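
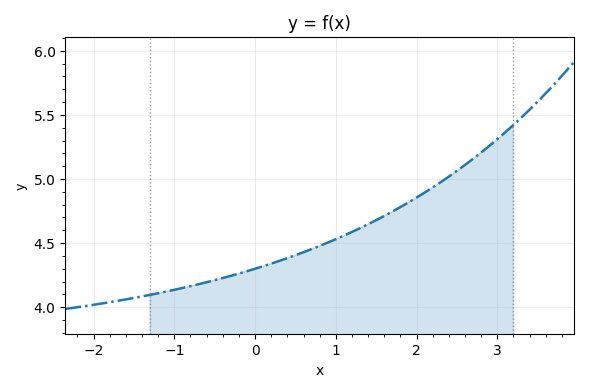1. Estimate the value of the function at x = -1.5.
4.07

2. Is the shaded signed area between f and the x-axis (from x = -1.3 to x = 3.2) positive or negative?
positive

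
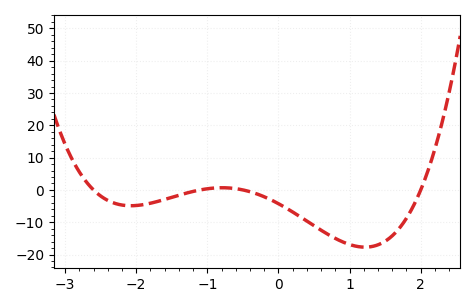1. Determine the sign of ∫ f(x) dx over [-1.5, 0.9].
negative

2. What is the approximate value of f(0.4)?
-10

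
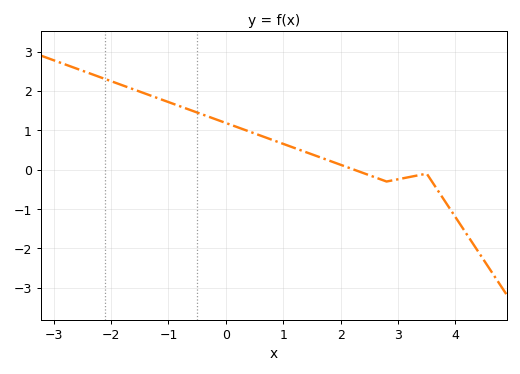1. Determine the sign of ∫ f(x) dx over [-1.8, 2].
positive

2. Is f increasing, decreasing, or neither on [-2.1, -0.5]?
decreasing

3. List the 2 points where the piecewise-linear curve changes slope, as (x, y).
(2.8, -0.3); (3.5, -0.1)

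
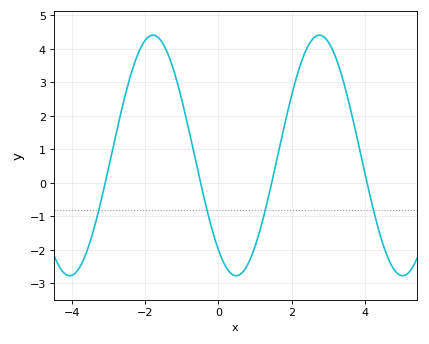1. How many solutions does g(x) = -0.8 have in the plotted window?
4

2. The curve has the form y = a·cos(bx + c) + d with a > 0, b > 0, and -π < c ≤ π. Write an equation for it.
y = 3.59cos(1.38x + 2.47) + 0.82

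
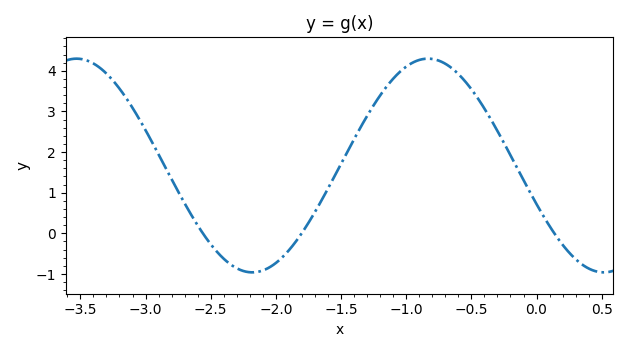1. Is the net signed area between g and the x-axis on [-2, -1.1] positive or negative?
positive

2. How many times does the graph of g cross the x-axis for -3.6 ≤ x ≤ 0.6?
3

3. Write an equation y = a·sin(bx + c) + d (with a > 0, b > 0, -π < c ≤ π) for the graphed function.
y = 2.63sin(2.33x - 2.77) + 1.67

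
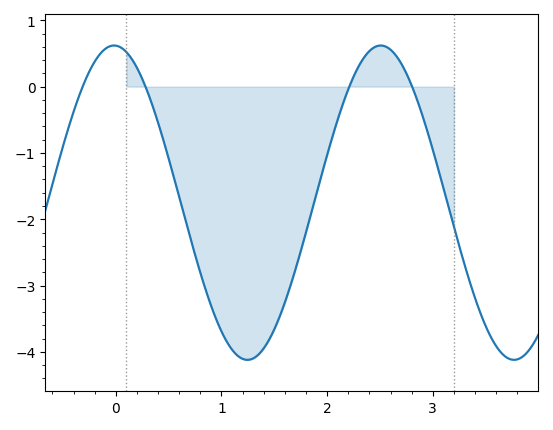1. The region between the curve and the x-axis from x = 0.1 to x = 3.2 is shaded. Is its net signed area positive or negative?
negative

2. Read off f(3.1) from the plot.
-1.5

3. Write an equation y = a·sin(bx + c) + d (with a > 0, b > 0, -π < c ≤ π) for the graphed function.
y = 2.37sin(2.5x + 1.6) - 1.75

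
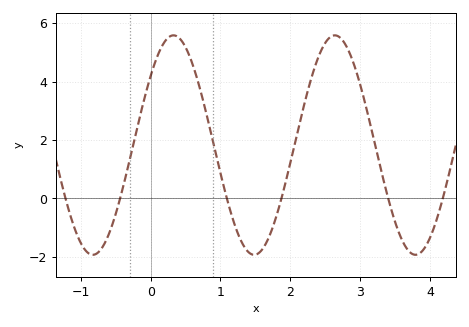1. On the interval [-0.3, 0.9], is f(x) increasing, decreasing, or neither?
neither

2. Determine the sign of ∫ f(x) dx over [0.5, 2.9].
positive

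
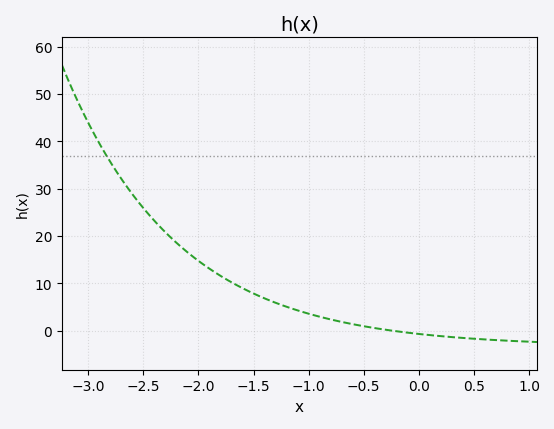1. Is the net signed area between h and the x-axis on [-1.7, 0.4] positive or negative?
positive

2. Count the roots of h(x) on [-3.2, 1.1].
1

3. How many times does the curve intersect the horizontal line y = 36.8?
1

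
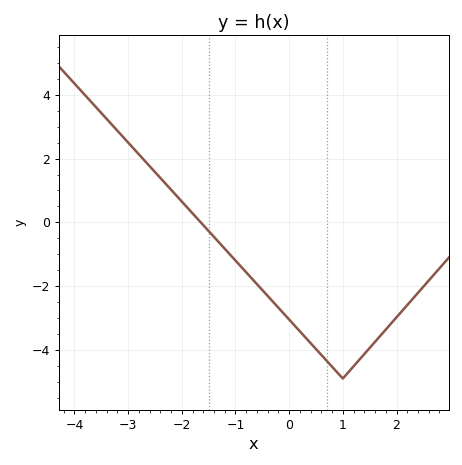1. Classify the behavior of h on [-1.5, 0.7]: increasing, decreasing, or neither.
decreasing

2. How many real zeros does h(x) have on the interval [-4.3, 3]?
1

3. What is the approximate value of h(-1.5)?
-0.273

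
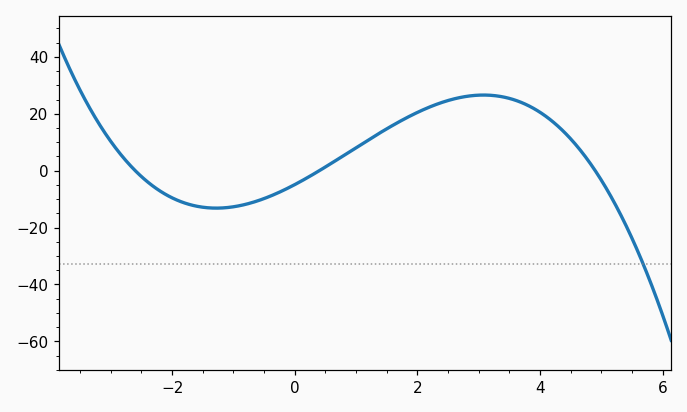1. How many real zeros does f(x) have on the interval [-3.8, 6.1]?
3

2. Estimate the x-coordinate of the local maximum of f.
3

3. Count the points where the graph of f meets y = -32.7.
1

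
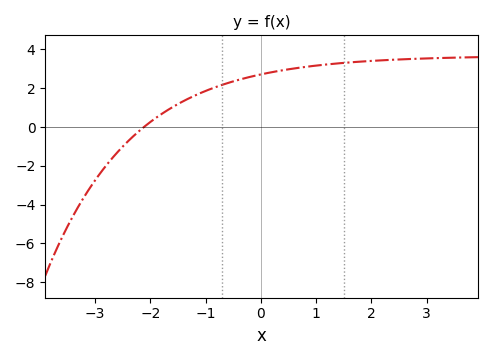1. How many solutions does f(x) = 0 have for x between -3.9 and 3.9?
1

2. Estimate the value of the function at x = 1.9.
3.4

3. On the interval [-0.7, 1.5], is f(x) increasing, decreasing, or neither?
increasing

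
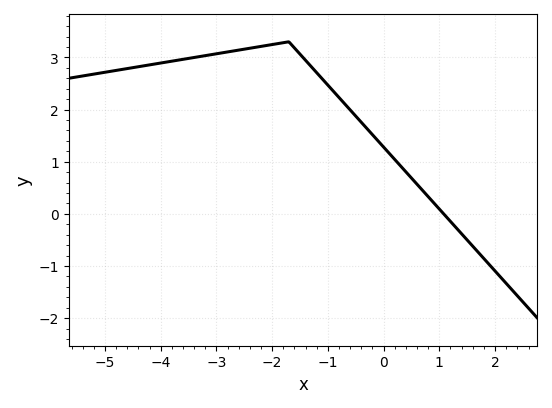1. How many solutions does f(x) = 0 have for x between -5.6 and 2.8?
1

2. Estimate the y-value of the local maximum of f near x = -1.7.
3.3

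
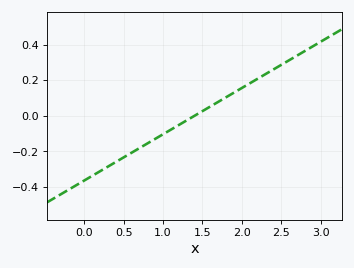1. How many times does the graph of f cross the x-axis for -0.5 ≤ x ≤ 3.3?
1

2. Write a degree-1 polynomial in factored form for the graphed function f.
y = 0.26(x - 1.4)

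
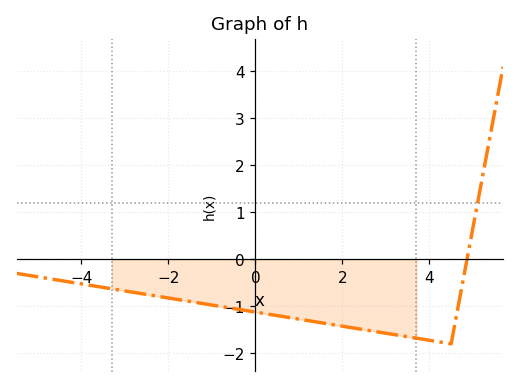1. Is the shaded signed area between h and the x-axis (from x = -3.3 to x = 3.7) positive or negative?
negative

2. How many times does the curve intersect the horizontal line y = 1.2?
1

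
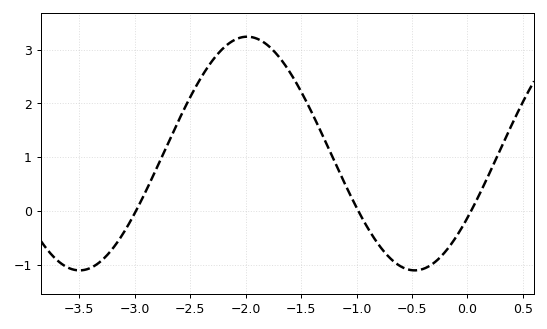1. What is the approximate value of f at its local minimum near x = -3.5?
-1.1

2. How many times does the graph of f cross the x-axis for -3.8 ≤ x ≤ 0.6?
3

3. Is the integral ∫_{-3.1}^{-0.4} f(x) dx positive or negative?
positive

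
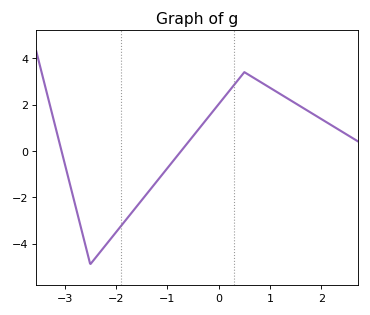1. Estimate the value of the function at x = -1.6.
-2.4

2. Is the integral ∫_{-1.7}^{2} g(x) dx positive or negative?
positive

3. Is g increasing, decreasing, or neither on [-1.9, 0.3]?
increasing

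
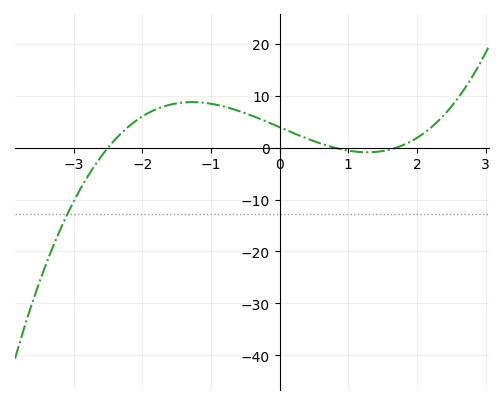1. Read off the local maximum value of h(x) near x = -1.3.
9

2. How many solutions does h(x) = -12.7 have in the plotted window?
1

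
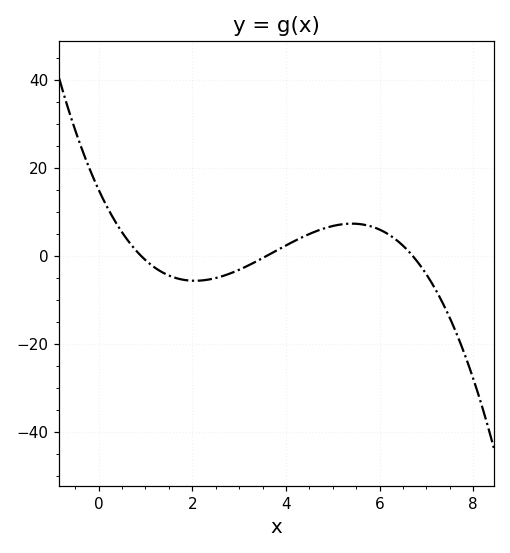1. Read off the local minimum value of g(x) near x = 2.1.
-5.72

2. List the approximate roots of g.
0.9, 3.6, 6.7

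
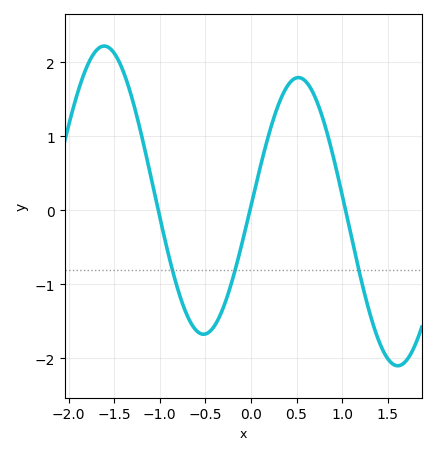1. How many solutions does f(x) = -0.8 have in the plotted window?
3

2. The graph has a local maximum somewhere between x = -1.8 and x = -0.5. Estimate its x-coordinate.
-1.6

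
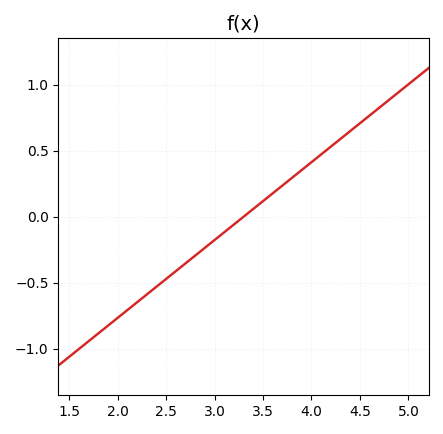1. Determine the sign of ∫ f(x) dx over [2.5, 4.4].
positive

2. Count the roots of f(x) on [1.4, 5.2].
1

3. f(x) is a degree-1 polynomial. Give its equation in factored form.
y = 0.59(x - 3.3)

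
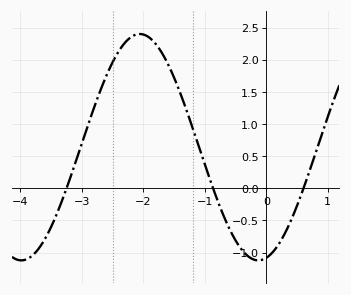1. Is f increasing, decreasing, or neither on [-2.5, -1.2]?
neither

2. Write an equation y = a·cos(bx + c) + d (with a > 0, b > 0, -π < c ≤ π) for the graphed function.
y = 1.76cos(1.63x - 2.93) + 0.64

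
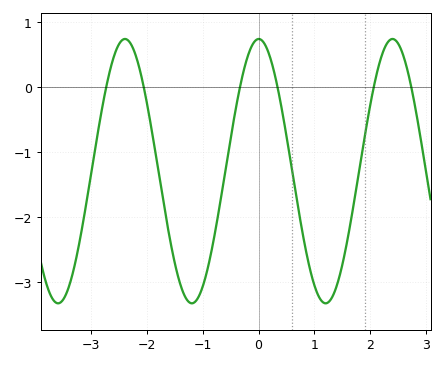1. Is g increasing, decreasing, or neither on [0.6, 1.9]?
neither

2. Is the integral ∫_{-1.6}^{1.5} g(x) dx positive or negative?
negative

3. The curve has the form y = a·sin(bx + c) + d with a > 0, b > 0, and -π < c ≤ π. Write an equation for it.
y = 2.03sin(2.6x + 1.6) - 1.29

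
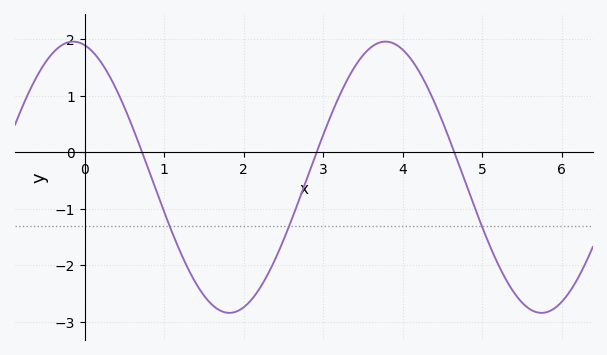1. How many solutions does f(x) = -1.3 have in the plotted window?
3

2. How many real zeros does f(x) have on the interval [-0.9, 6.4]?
3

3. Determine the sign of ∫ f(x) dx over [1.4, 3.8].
negative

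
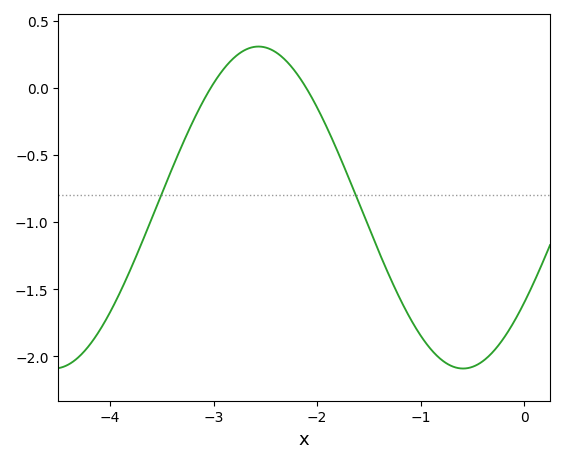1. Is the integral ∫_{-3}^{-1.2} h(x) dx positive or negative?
negative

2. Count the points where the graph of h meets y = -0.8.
2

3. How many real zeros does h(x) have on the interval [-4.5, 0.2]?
2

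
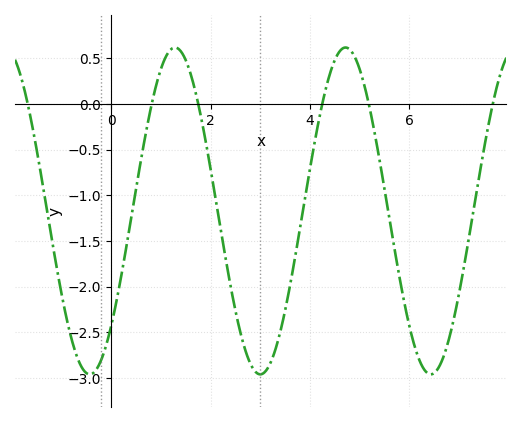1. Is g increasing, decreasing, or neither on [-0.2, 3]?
neither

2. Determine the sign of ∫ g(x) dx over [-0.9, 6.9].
negative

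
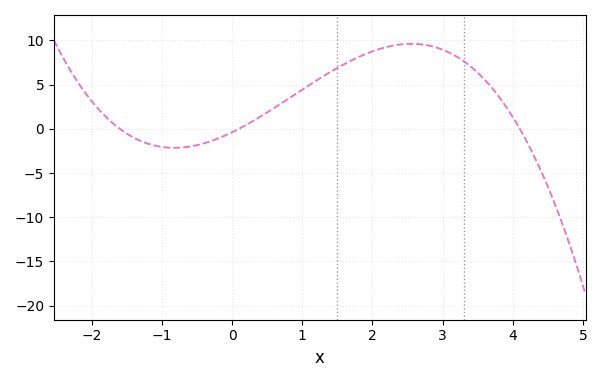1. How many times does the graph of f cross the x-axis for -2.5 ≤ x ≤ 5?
3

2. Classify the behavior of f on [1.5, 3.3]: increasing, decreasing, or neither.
neither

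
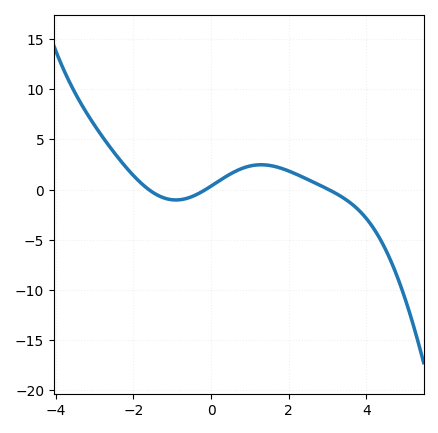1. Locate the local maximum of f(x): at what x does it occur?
1.2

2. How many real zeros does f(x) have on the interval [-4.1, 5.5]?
3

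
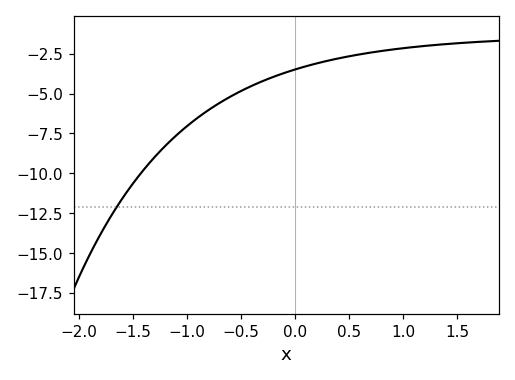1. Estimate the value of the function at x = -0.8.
-6.02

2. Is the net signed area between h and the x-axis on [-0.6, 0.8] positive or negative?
negative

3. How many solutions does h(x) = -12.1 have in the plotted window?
1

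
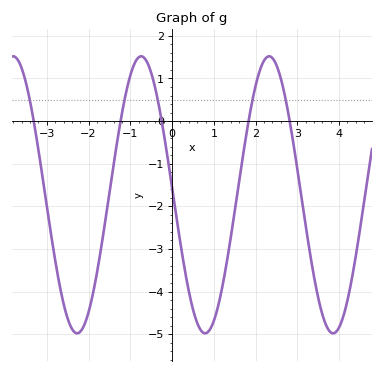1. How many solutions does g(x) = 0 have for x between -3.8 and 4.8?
5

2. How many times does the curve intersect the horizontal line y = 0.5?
5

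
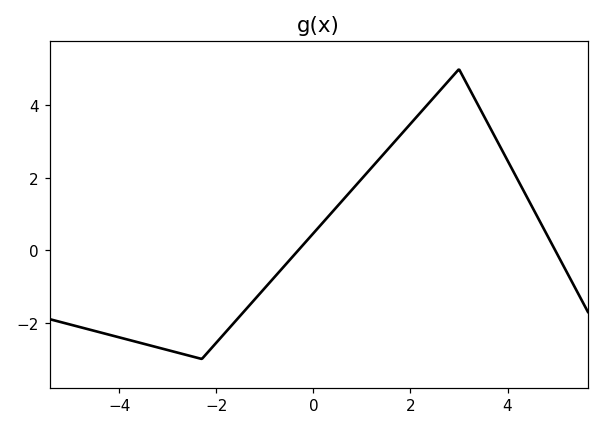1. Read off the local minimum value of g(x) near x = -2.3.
-3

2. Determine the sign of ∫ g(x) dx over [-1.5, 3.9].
positive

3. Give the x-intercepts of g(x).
-0.313, 4.98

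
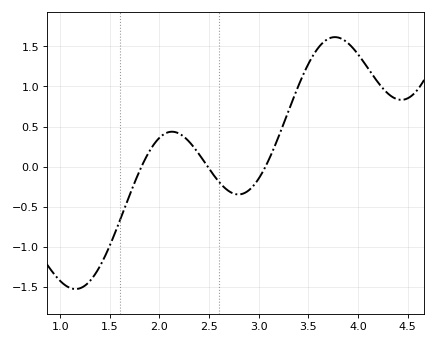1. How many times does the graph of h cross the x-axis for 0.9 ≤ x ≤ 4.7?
3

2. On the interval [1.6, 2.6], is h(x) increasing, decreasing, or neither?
neither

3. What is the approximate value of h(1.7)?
-0.35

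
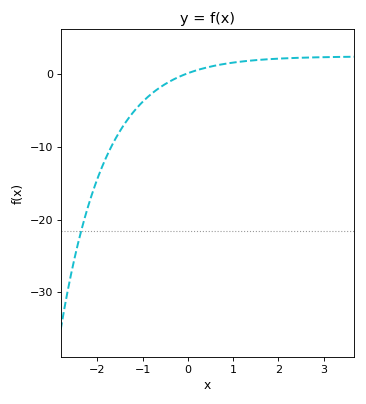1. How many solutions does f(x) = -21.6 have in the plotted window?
1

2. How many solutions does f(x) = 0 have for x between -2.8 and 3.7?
1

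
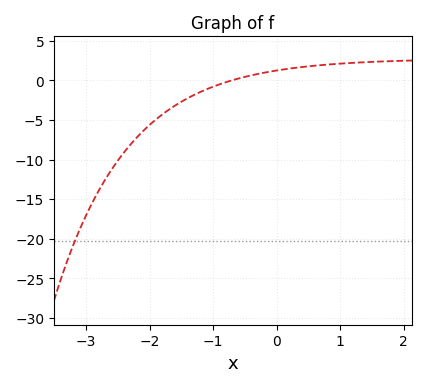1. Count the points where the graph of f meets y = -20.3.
1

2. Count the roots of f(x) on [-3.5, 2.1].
1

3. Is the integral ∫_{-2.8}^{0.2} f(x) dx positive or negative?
negative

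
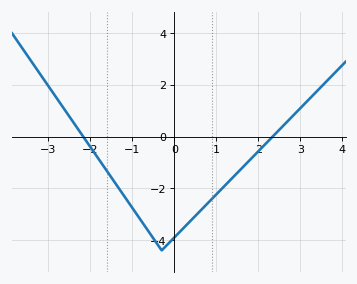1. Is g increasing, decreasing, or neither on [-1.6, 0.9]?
neither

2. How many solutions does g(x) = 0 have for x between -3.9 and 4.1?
2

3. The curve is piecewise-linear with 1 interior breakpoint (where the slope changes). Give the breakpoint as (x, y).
(-0.3, -4.4)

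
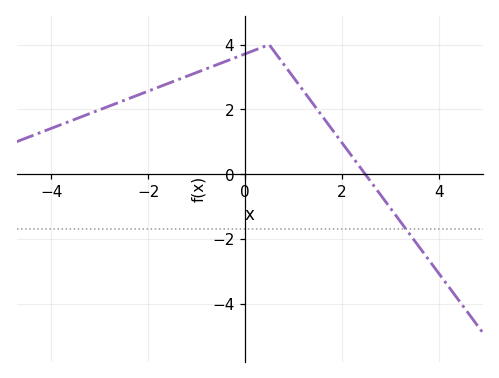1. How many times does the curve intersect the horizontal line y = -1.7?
1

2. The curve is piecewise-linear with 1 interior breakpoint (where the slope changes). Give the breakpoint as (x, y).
(0.5, 4)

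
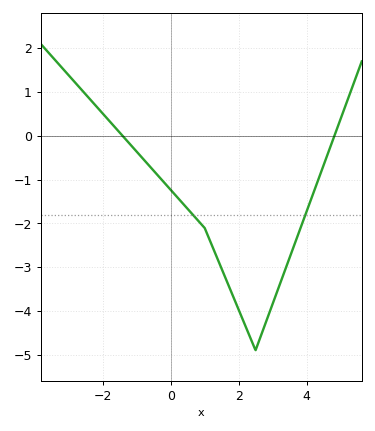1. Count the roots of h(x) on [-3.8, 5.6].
2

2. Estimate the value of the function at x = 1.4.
-2.8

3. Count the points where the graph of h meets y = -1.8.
2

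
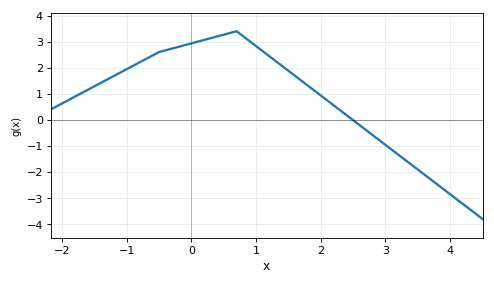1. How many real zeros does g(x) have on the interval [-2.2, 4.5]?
1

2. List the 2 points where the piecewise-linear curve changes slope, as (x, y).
(-0.5, 2.6); (0.7, 3.4)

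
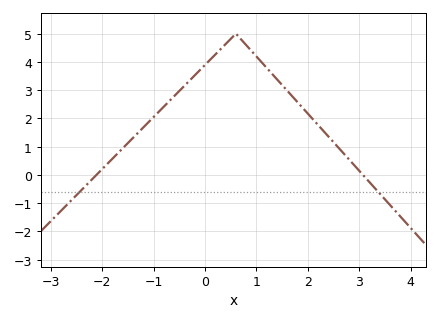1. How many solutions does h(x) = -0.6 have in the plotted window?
2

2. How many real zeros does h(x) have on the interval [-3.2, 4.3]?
2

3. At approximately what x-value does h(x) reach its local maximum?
0.599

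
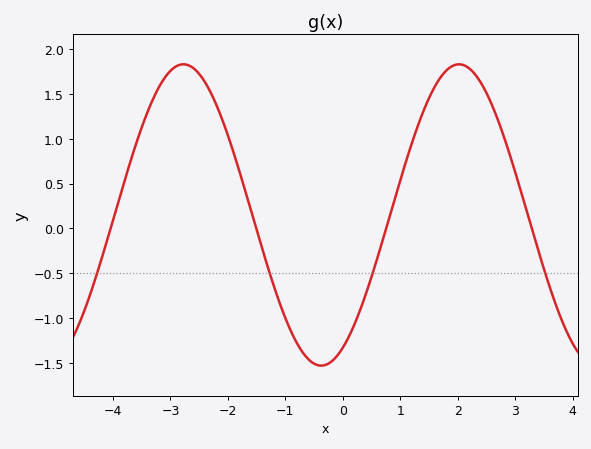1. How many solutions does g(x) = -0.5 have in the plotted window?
4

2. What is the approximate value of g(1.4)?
1.3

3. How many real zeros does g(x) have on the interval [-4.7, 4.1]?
4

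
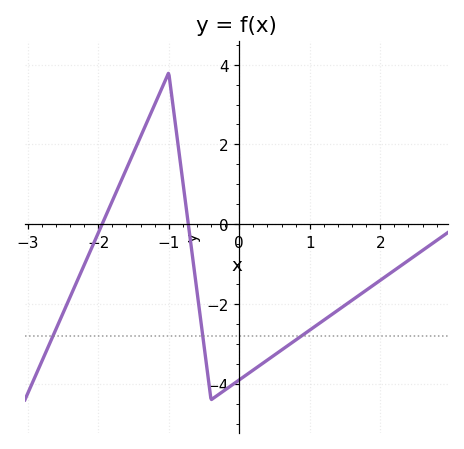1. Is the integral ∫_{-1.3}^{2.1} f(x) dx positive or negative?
negative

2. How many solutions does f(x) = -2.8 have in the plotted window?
3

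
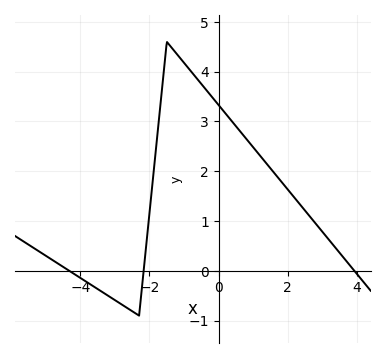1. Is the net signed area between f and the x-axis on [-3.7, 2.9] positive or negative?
positive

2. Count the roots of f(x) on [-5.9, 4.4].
3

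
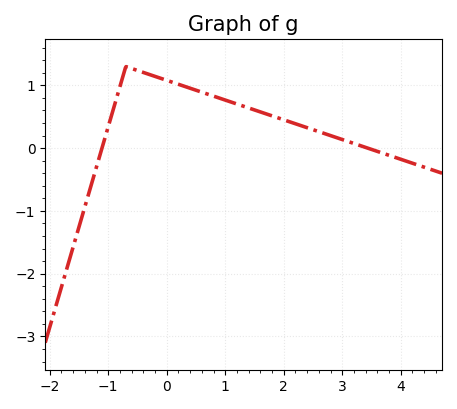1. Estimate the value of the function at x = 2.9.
0.168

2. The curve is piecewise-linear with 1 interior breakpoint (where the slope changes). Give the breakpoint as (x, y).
(-0.7, 1.3)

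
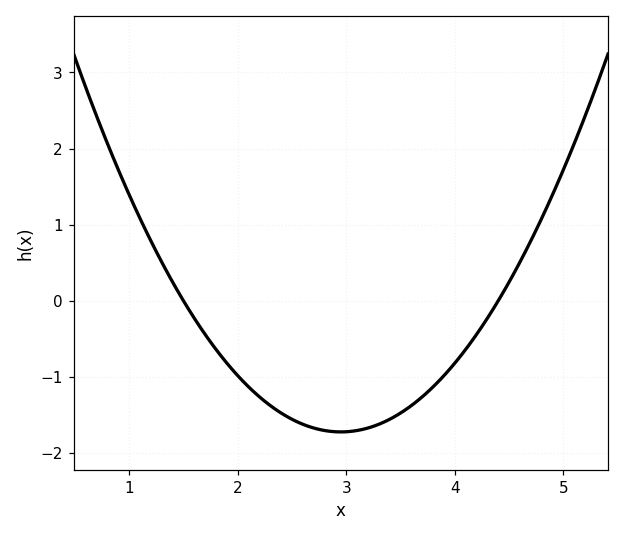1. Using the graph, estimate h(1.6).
-0.23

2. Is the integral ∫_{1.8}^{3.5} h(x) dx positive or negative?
negative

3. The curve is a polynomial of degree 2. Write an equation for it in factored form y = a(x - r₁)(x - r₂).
y = 0.82(x - 1.5)(x - 4.4)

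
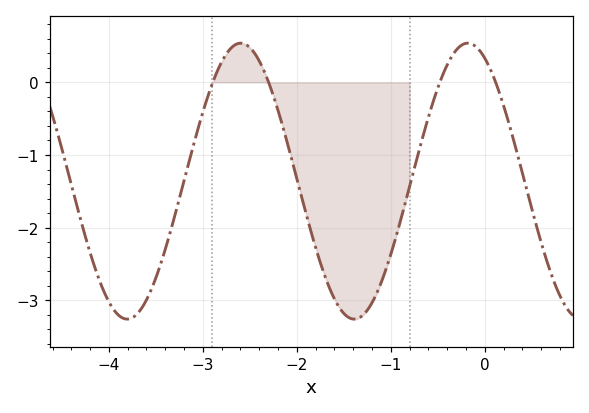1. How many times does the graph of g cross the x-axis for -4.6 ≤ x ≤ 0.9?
4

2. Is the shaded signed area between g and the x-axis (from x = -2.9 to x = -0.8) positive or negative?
negative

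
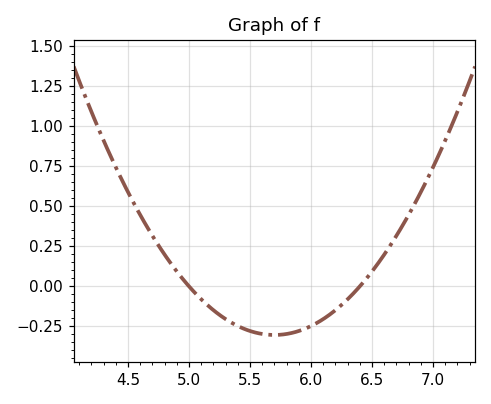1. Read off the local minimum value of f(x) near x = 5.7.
-0.3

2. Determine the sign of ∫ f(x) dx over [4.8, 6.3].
negative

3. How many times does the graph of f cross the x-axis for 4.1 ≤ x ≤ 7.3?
2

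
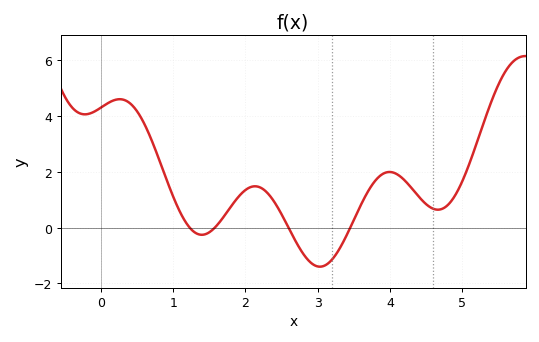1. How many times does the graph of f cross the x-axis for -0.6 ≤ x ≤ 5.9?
4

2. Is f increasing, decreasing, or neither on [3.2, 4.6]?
neither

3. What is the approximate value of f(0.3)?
4.6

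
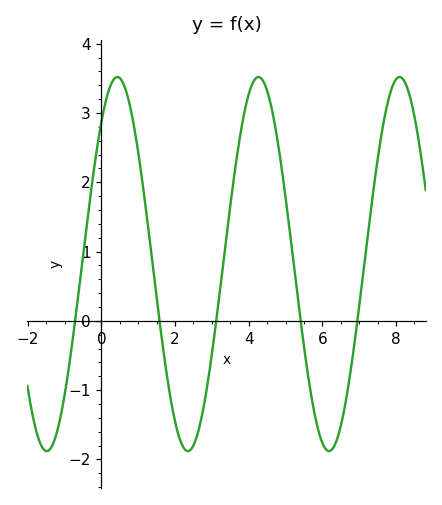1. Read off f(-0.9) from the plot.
-0.7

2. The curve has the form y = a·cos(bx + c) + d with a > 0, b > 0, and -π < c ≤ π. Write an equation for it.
y = 2.7cos(1.6x - 0.71) + 0.82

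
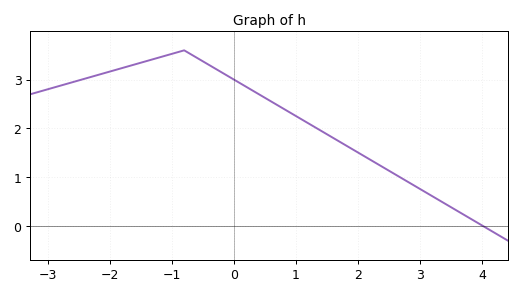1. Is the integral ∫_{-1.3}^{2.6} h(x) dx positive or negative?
positive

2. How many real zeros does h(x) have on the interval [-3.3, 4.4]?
1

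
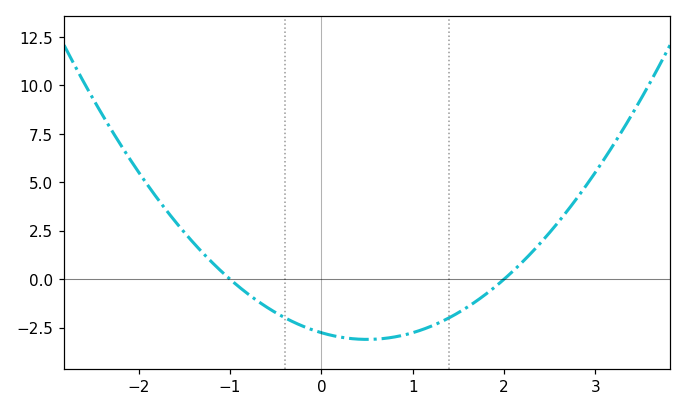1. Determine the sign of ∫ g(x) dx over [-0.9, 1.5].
negative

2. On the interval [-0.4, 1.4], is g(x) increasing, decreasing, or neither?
neither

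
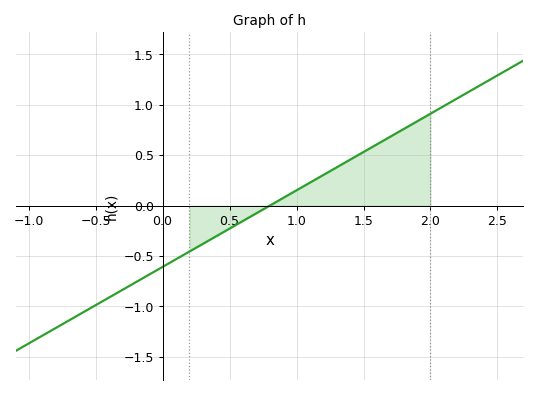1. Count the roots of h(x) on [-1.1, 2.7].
1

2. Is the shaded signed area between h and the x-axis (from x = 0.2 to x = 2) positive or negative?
positive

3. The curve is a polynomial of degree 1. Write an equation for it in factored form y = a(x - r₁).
y = 0.76(x - 0.8)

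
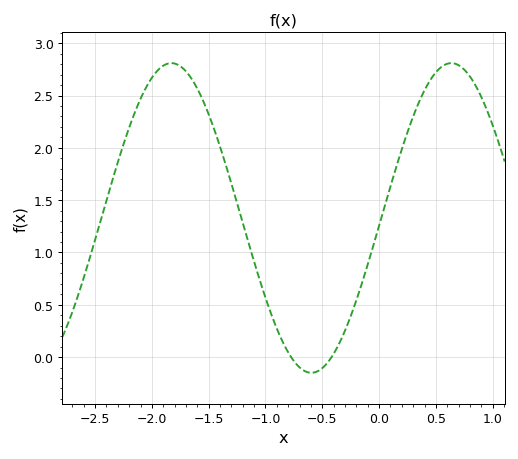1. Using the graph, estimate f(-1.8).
2.81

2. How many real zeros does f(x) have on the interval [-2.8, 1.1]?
2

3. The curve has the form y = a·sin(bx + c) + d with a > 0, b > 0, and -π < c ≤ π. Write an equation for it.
y = 1.48sin(2.55x - 0.05) + 1.33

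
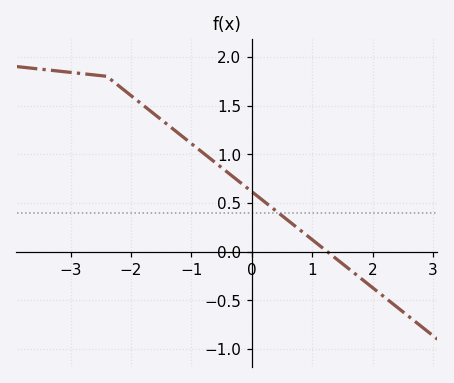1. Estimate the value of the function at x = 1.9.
-0.321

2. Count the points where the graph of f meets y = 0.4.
1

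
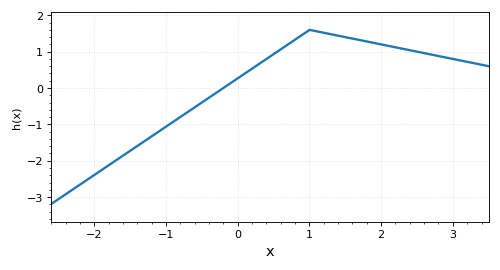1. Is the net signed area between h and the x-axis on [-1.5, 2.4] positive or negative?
positive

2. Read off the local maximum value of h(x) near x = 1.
1.6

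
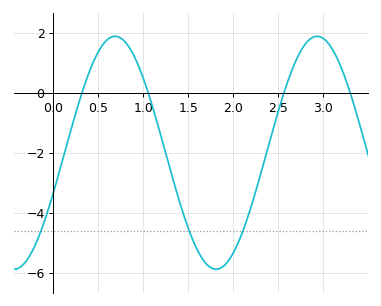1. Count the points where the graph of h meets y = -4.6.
3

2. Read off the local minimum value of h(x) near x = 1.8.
-5.8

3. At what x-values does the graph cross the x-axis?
0.3, 1.1, 2.6, 3.3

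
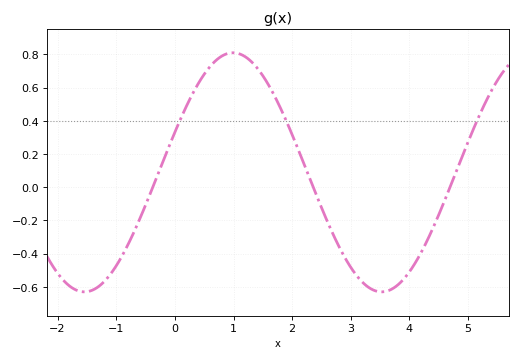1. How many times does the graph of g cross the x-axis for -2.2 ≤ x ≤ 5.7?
3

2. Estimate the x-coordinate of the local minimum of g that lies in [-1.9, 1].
-1.54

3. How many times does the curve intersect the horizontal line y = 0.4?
3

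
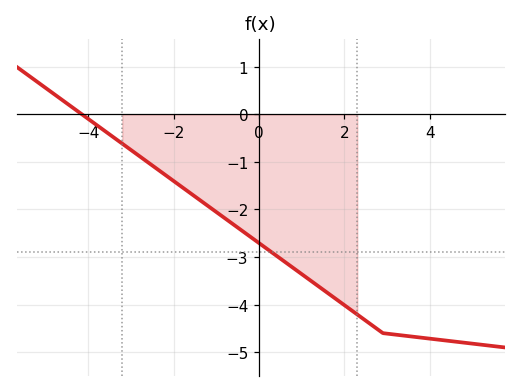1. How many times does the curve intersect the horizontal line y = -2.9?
1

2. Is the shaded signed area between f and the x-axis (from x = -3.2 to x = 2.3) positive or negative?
negative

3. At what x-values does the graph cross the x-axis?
-4.2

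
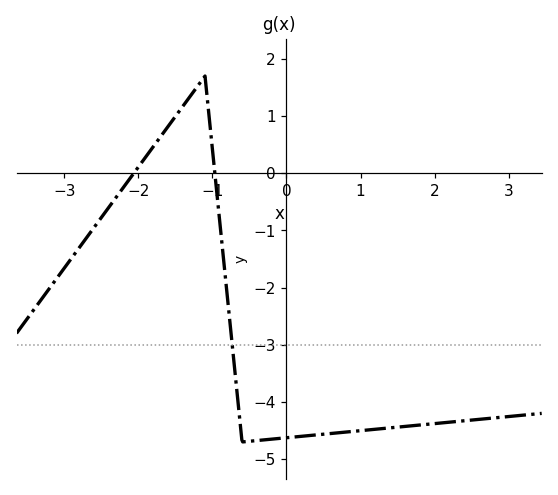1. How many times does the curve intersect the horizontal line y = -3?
1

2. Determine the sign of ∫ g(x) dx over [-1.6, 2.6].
negative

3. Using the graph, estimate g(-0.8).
-2.14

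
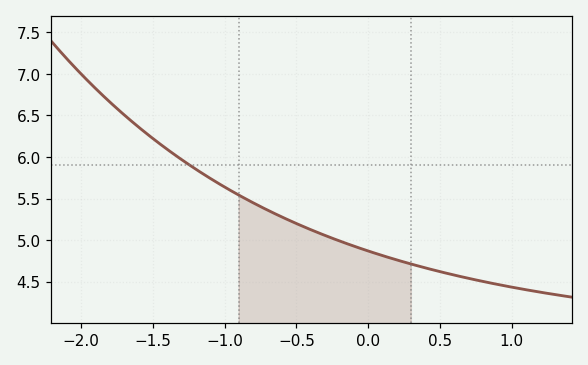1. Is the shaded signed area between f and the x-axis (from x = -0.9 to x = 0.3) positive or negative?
positive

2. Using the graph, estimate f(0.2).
4.76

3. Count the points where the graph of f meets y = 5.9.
1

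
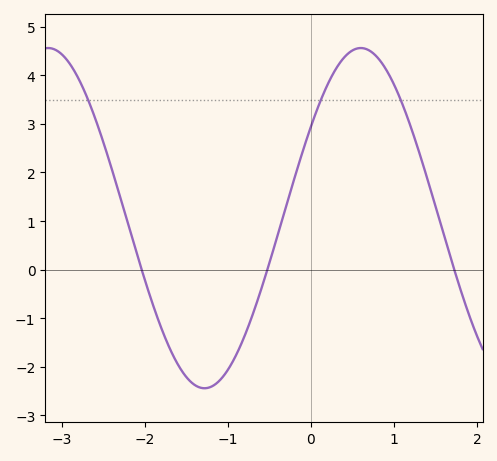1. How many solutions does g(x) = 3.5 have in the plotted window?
3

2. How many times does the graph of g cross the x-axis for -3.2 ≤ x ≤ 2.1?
3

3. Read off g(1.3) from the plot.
2.43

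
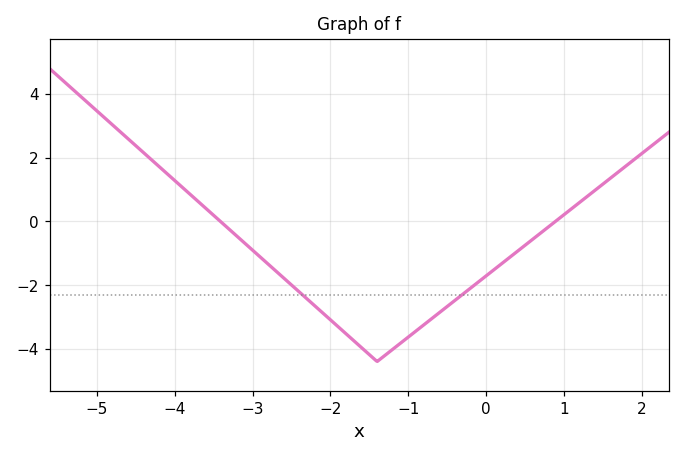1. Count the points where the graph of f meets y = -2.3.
2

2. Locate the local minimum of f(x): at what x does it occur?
-1.4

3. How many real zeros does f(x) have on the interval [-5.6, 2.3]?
2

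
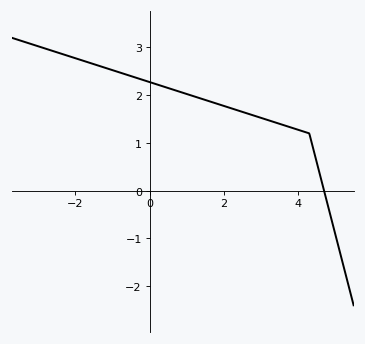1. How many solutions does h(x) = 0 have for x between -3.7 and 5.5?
1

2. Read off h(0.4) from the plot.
2.17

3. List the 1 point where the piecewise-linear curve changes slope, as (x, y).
(4.3, 1.2)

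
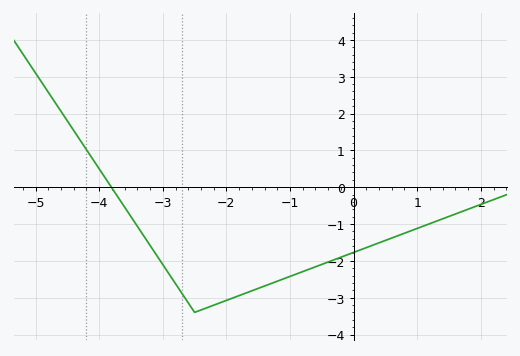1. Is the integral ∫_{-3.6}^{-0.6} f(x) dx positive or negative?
negative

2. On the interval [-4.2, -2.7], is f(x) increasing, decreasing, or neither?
decreasing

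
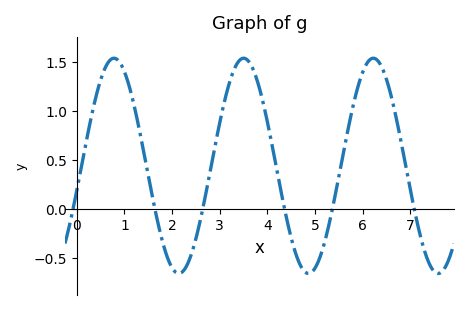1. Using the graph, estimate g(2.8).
0.4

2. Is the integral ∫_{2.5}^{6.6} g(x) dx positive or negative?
positive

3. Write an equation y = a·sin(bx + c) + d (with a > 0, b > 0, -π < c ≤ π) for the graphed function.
y = 1.1sin(2.3x - 0.23) + 0.44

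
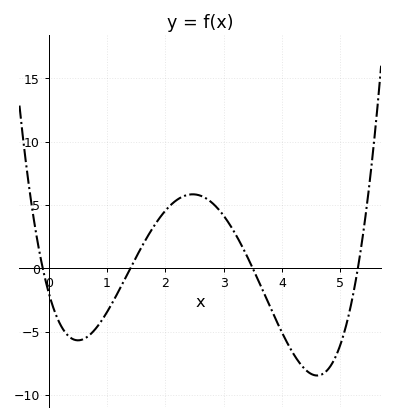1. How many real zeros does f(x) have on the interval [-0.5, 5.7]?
4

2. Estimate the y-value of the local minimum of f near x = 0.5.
-5.5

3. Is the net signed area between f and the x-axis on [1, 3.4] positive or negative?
positive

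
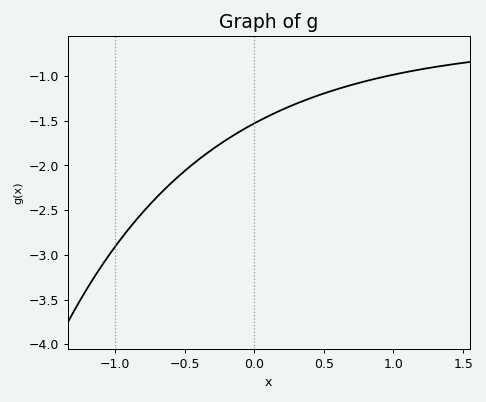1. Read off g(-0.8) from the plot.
-2.5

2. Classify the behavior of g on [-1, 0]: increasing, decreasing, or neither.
increasing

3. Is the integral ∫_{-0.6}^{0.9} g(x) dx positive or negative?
negative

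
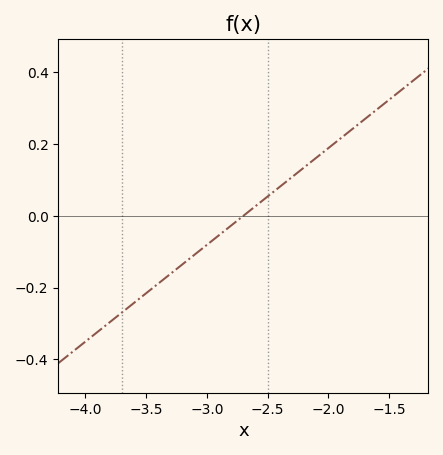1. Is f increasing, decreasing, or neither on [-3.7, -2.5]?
increasing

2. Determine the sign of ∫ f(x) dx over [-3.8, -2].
negative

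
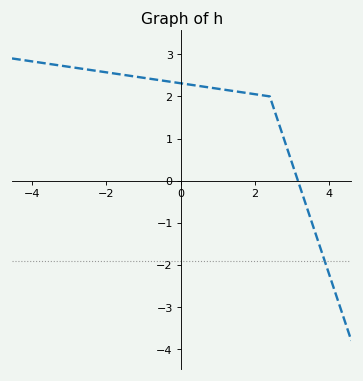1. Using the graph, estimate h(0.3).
2.3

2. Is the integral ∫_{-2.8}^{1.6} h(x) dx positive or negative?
positive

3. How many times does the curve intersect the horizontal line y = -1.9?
1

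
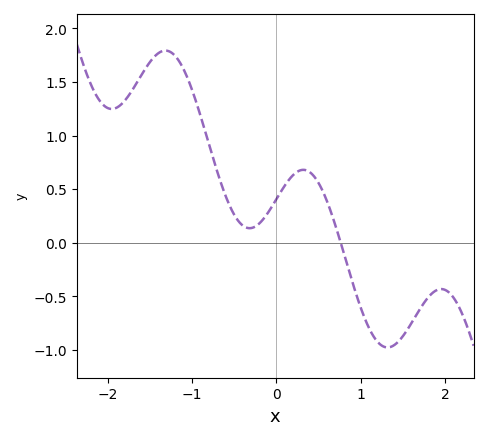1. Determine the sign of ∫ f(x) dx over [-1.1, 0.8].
positive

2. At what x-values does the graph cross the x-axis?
0.762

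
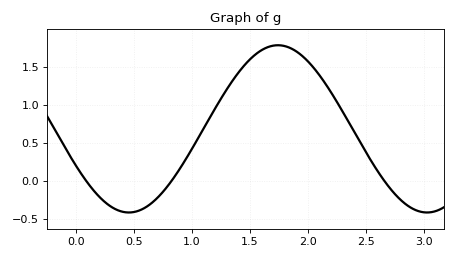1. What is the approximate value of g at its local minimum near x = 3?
-0.42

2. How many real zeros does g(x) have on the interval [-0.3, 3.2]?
3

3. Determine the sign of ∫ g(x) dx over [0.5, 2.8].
positive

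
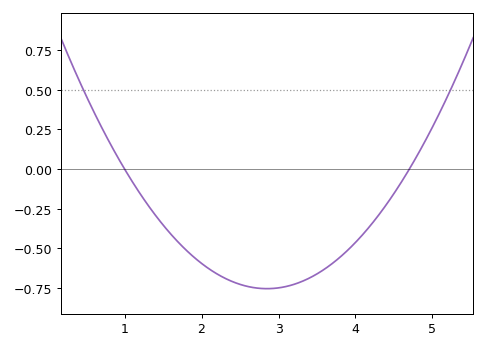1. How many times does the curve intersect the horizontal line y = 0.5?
2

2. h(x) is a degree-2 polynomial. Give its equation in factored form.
y = 0.22(x - 1)(x - 4.7)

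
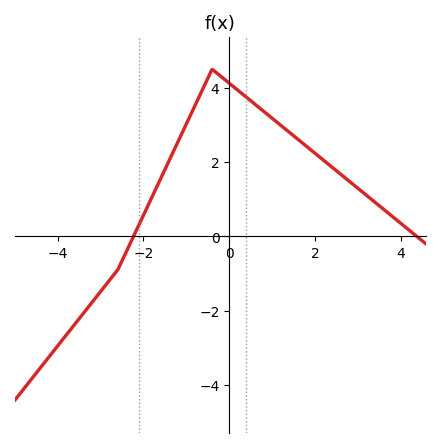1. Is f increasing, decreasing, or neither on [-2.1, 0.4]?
neither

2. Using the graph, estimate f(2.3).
2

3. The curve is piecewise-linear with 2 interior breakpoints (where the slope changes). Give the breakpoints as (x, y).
(-2.6, -0.9); (-0.4, 4.5)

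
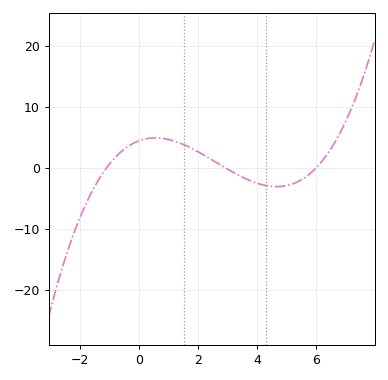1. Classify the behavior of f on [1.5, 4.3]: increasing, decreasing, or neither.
decreasing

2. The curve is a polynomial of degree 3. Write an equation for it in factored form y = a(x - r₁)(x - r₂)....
y = 0.23(x + 1.1)(x - 2.9)(x - 6)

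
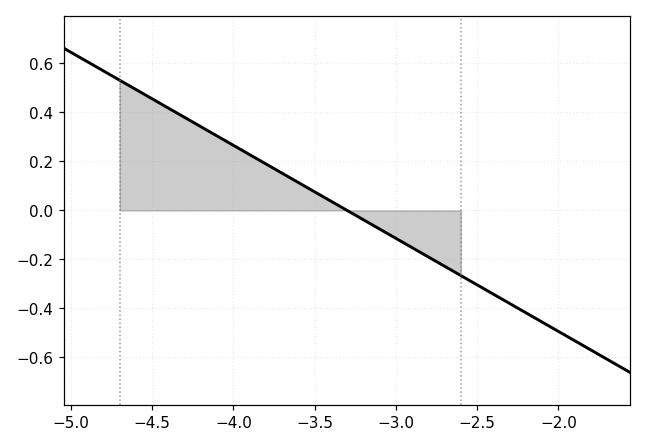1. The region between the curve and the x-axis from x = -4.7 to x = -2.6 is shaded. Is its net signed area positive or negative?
positive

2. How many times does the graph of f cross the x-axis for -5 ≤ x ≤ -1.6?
1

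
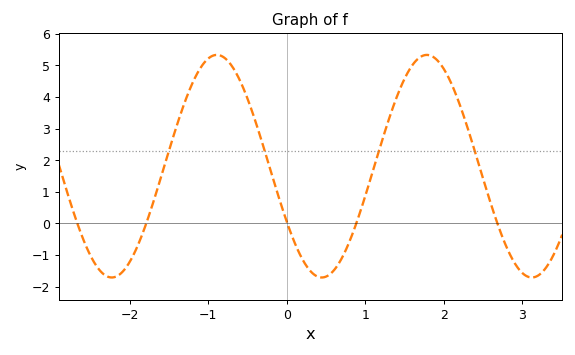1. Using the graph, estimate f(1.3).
3.29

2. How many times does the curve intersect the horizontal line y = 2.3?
4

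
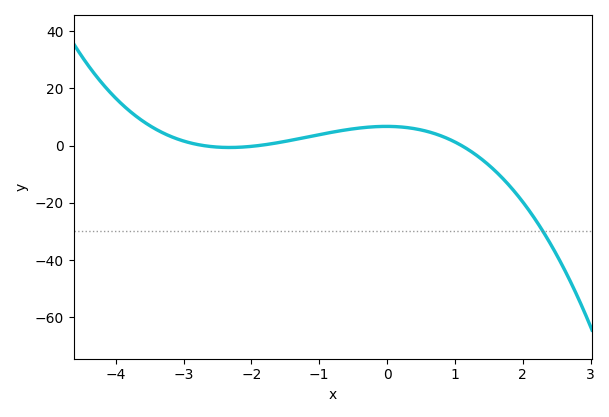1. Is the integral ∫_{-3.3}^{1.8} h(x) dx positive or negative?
positive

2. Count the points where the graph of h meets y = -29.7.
1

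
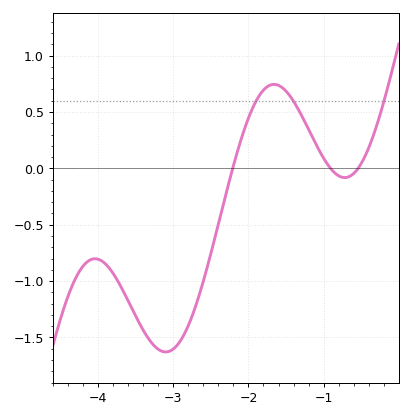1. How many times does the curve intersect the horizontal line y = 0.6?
3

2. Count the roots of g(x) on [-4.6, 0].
3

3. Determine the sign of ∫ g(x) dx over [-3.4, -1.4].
negative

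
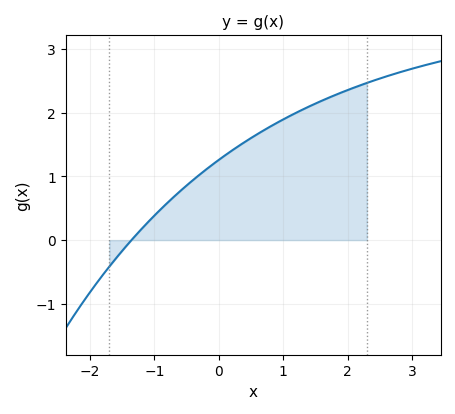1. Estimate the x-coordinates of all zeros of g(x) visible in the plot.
-1.36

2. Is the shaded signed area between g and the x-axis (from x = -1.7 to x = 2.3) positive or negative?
positive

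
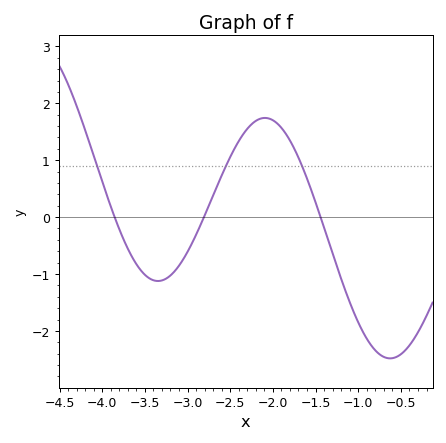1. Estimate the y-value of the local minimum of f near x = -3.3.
-1.12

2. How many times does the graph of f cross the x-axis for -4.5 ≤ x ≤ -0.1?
3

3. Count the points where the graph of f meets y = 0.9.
3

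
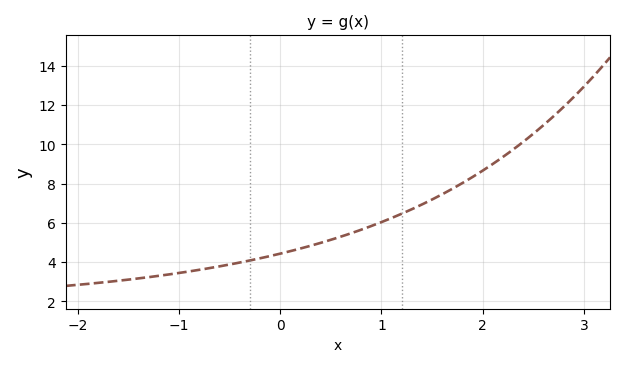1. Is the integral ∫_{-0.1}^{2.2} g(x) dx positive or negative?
positive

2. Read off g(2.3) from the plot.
9.8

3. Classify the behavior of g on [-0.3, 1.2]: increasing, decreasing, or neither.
increasing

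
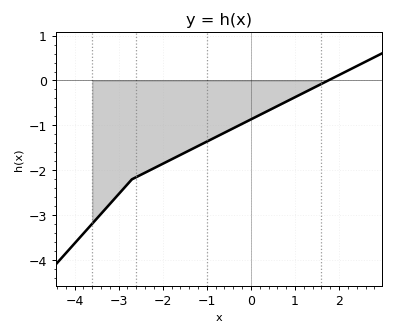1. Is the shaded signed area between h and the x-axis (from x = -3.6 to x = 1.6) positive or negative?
negative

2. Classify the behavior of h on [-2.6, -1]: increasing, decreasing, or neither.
increasing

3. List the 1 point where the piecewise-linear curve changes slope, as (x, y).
(-2.7, -2.2)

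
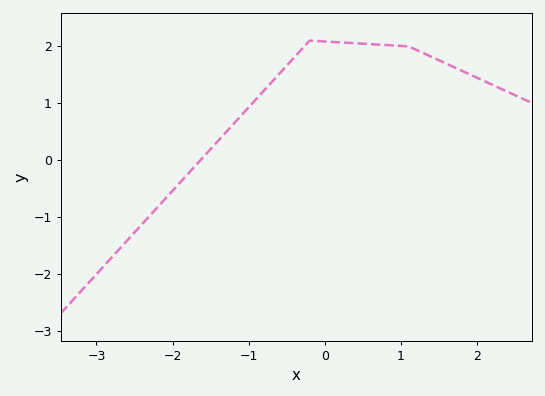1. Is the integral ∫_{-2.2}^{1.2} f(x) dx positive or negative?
positive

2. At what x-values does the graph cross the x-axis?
-1.6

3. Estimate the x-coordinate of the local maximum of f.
-0.2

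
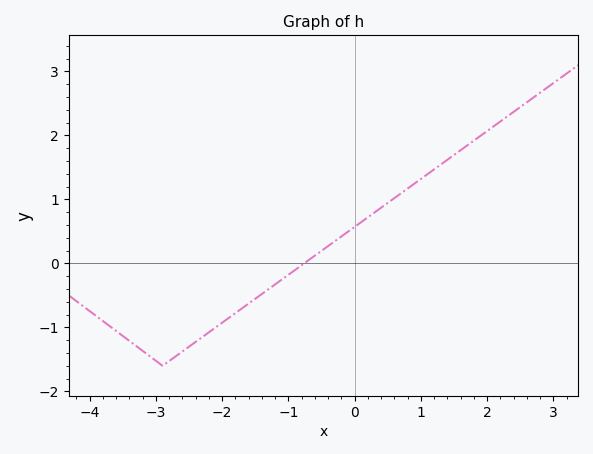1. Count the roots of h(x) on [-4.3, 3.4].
1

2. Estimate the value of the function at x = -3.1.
-1.44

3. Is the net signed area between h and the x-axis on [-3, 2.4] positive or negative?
positive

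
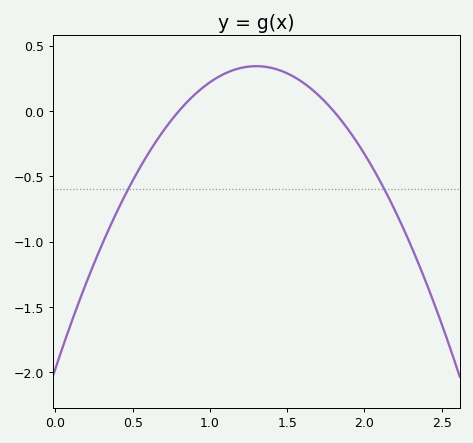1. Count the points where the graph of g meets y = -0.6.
2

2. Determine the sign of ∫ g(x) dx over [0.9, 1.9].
positive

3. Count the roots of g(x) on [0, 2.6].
2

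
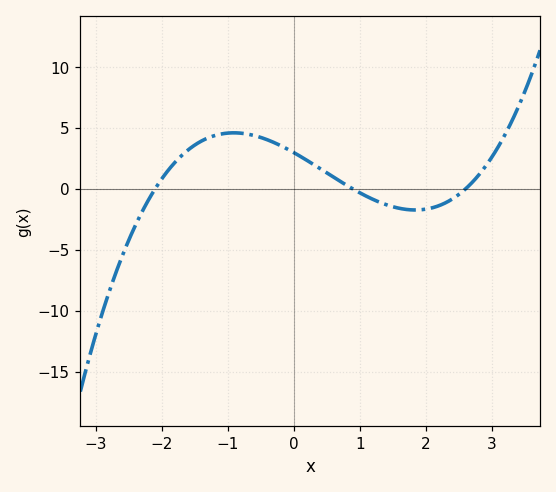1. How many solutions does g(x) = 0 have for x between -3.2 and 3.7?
3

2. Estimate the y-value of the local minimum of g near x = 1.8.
-1.72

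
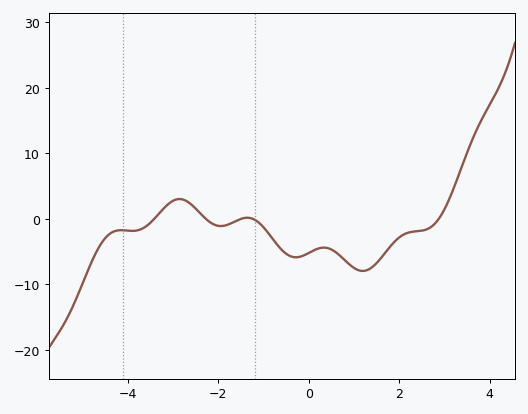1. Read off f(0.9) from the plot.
-7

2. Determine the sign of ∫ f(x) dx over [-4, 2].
negative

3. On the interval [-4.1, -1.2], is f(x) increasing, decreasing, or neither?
neither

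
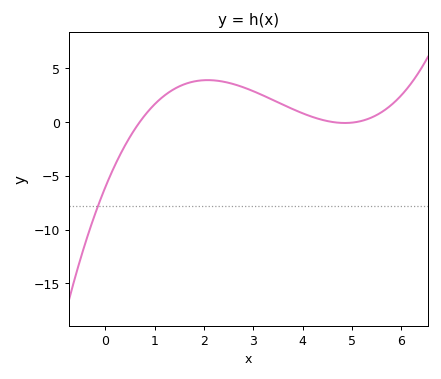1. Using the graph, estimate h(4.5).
0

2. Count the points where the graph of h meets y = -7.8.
1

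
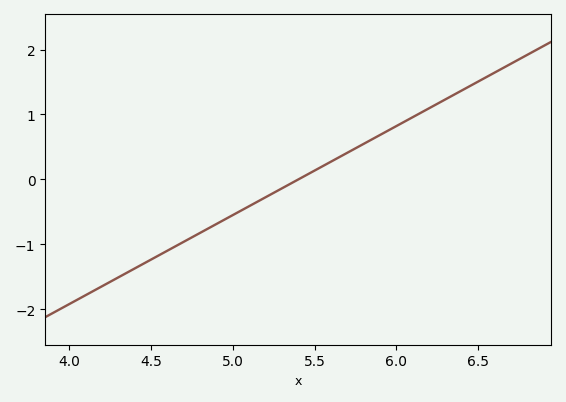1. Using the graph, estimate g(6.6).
1.6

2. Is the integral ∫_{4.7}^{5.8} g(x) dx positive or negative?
negative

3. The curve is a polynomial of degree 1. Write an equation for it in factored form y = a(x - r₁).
y = 1.37(x - 5.4)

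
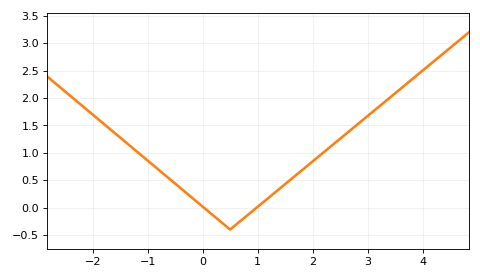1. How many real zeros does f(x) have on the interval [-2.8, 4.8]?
2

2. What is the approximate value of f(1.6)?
0.5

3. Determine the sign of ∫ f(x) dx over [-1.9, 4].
positive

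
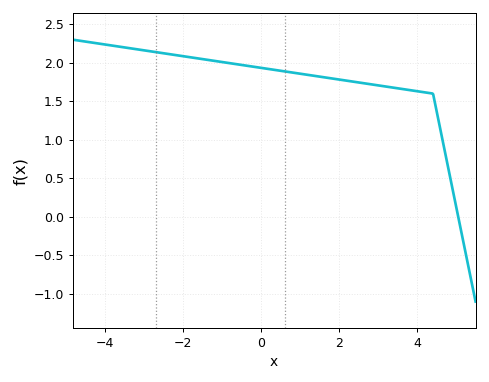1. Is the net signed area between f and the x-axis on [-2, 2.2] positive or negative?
positive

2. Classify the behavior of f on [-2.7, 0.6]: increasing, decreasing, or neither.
decreasing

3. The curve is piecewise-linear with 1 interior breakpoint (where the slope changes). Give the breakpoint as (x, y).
(4.4, 1.6)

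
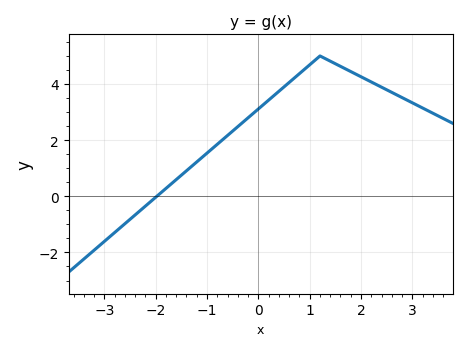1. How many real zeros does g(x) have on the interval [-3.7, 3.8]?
1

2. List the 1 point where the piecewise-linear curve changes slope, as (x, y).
(1.2, 5)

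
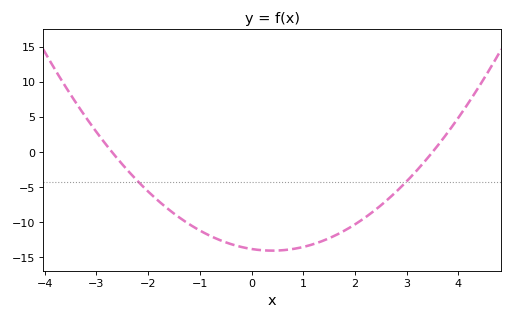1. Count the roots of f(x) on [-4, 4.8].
2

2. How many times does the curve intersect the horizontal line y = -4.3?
2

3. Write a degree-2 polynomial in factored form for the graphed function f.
y = 1.46(x + 2.7)(x - 3.5)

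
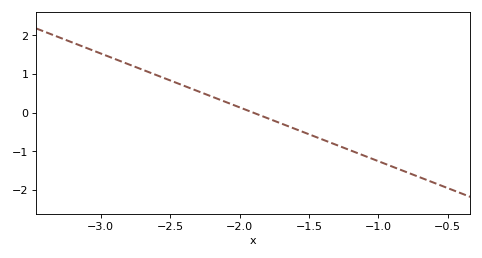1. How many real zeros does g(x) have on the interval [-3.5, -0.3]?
1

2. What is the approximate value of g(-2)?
0.1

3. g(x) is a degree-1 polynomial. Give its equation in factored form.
y = -1.39(x + 1.9)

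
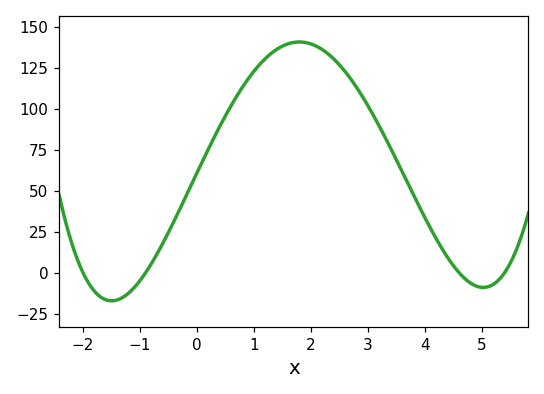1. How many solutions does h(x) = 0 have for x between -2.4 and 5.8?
4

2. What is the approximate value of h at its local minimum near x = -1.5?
-17.2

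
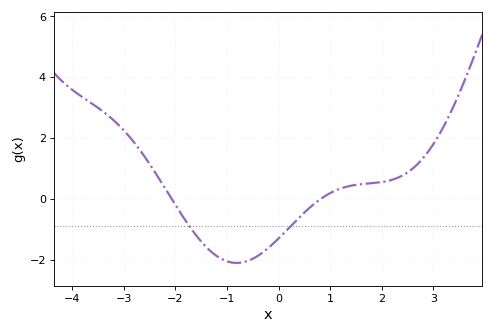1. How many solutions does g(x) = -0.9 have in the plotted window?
2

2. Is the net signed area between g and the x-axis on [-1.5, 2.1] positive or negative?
negative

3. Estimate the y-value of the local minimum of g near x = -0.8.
-2.2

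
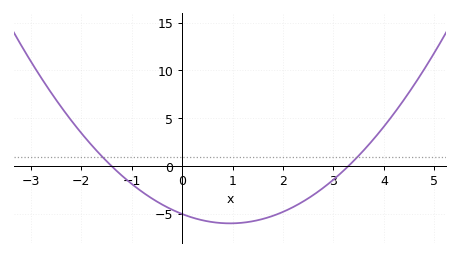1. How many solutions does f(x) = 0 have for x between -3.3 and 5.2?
2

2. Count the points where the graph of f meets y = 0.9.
2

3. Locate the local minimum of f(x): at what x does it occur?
1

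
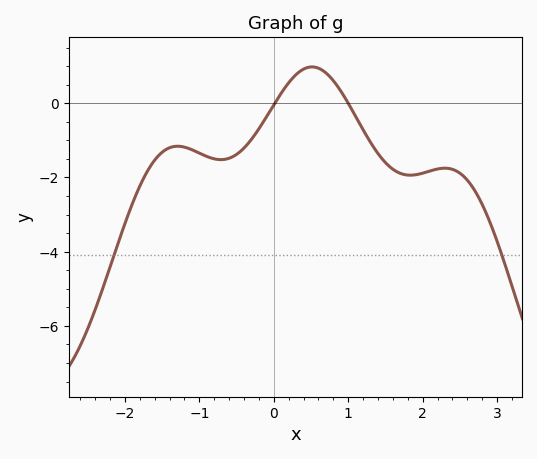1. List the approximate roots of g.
0.014, 0.999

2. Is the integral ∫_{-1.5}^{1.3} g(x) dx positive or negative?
negative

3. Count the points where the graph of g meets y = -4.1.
2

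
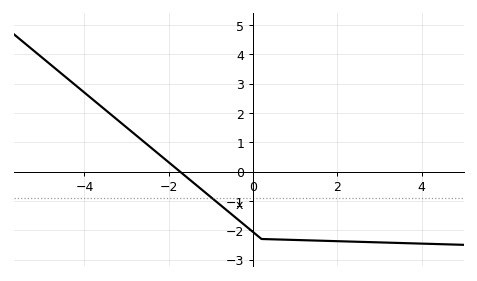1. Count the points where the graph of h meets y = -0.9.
1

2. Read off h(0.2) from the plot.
-2.3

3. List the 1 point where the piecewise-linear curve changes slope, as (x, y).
(0.2, -2.3)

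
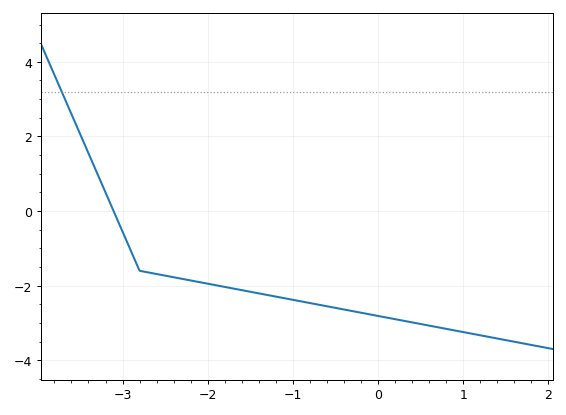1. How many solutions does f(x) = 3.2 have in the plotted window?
1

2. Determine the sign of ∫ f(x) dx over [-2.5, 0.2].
negative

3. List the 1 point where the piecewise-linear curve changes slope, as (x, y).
(-2.8, -1.6)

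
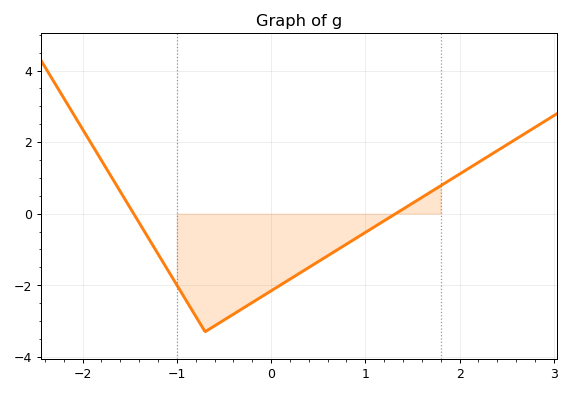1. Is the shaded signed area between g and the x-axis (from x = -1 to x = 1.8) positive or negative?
negative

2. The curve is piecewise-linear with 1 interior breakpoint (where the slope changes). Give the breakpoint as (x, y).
(-0.7, -3.3)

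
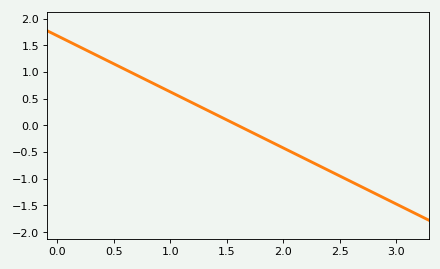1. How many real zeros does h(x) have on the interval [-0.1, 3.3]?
1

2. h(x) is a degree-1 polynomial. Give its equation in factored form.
y = -1.05(x - 1.6)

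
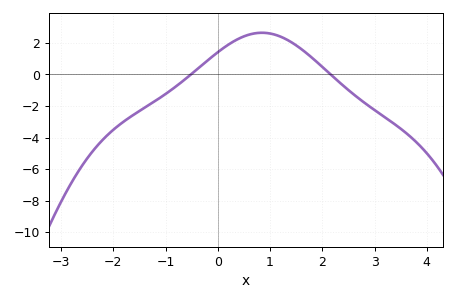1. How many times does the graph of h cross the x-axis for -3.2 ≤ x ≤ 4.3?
2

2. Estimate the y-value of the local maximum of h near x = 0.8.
2.64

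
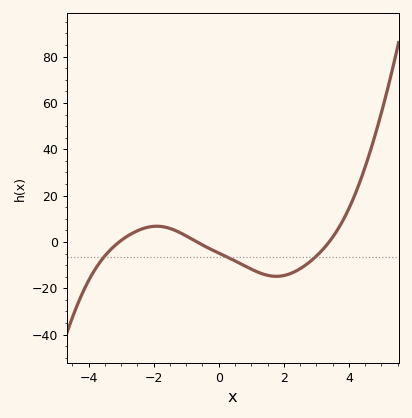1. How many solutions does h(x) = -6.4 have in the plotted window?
3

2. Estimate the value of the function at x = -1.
2.58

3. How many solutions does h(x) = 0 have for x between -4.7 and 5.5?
3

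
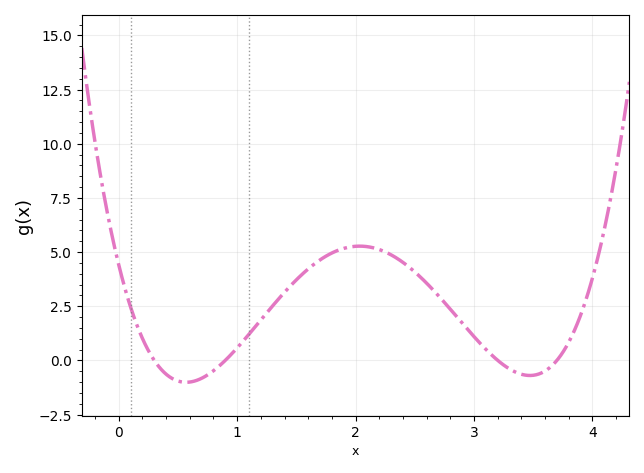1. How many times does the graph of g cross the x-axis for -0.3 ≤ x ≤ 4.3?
4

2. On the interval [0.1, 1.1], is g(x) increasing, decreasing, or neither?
neither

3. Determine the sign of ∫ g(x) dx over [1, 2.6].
positive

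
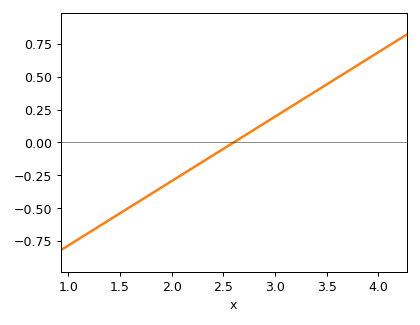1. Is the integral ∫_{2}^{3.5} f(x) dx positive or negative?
positive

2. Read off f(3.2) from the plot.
0.294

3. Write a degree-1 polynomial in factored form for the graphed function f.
y = 0.49(x - 2.6)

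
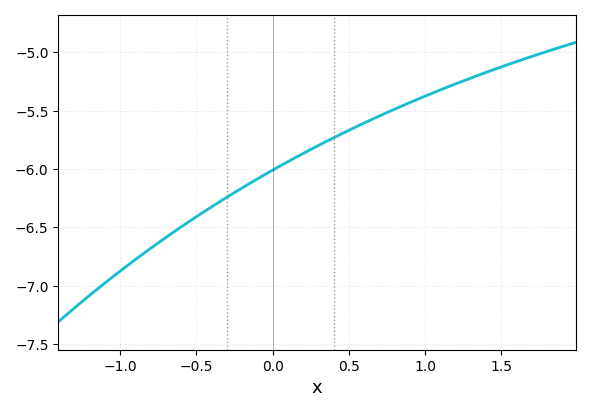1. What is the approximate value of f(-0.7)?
-6.6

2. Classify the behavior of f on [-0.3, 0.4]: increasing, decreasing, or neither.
increasing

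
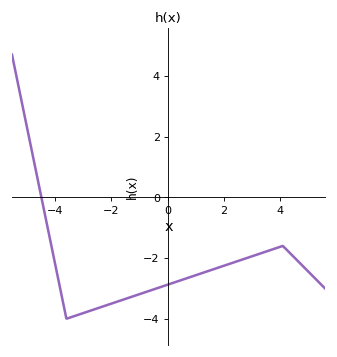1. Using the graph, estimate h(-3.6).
-4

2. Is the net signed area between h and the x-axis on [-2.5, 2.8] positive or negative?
negative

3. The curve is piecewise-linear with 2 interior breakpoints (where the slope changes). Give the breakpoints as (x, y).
(-3.6, -4); (4.1, -1.6)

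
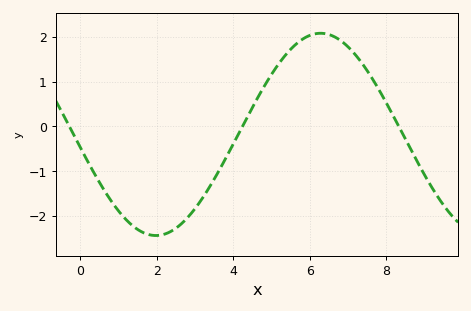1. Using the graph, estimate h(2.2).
-2.41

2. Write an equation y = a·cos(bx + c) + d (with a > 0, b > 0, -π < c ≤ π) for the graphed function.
y = 2.26cos(0.73x + 1.7) - 0.18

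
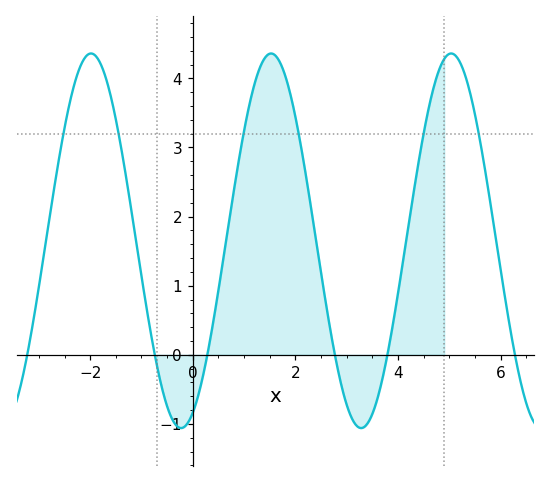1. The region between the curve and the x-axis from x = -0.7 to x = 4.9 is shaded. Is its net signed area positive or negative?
positive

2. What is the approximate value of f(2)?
3.4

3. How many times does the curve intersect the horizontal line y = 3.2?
6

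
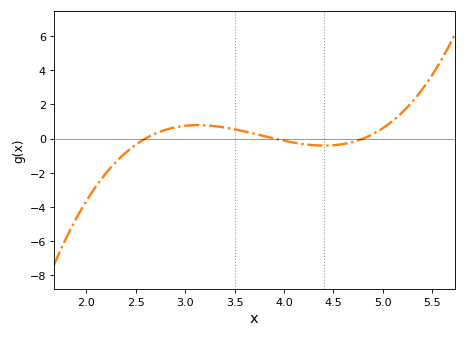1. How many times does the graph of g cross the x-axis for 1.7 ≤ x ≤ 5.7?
3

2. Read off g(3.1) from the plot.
0.8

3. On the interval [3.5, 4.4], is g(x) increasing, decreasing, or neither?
decreasing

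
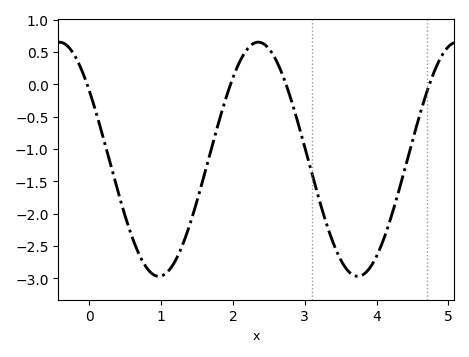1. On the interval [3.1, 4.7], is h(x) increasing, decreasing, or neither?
neither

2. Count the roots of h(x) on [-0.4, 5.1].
4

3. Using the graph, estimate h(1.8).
-0.6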